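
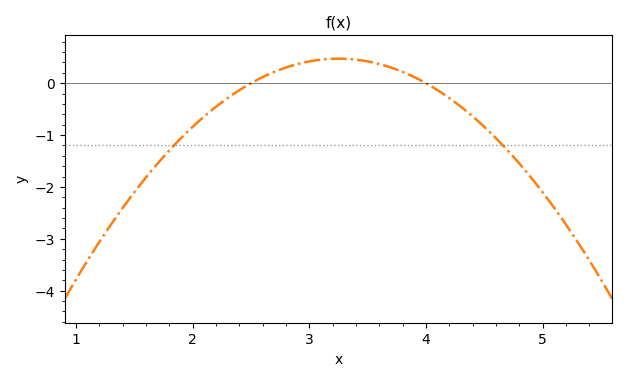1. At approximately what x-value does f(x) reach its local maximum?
3.2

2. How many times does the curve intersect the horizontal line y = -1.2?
2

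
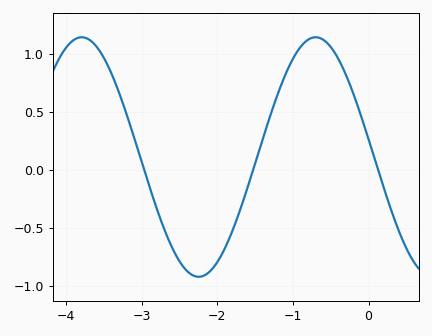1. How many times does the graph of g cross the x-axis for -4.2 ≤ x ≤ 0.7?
3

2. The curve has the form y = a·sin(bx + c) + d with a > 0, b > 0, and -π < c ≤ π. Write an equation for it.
y = 1.03sin(2.03x + 2.99) + 0.11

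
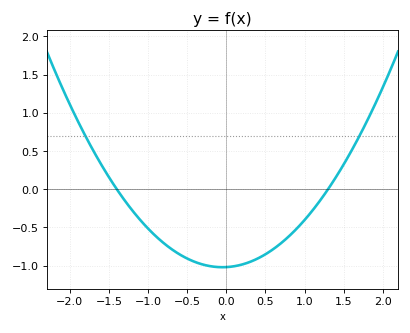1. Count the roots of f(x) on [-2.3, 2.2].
2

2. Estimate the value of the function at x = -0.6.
-0.85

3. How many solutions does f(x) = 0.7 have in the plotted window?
2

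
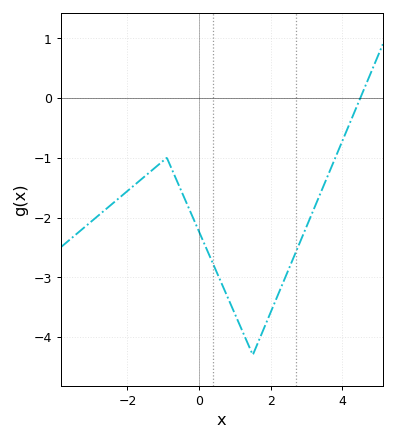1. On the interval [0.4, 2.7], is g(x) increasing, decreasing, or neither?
neither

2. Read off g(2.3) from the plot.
-3.15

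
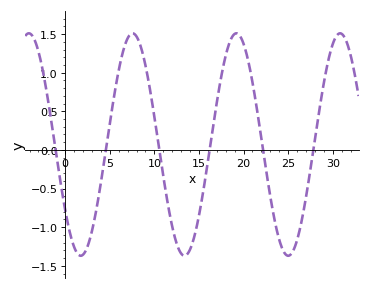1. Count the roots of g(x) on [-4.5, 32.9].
6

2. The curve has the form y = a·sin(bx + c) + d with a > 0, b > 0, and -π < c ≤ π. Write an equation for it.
y = 1.44sin(0.54x - 2.5) + 0.07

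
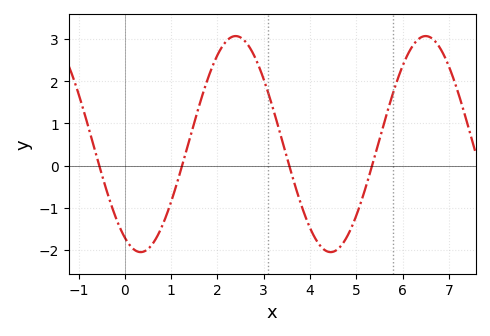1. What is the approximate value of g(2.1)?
2.82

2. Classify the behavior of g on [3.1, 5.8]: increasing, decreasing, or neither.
neither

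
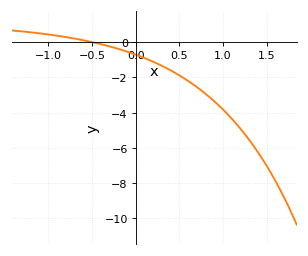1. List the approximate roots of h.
-0.5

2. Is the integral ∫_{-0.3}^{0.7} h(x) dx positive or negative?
negative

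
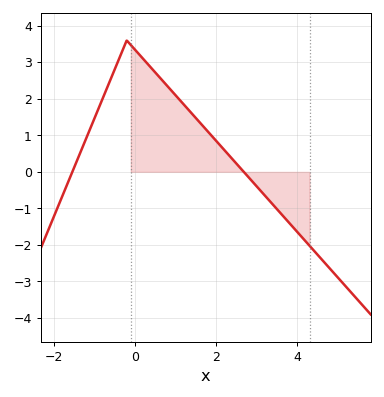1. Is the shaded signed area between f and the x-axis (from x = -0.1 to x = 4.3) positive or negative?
positive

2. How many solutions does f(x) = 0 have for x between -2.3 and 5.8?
2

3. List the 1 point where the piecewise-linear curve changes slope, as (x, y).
(-0.2, 3.6)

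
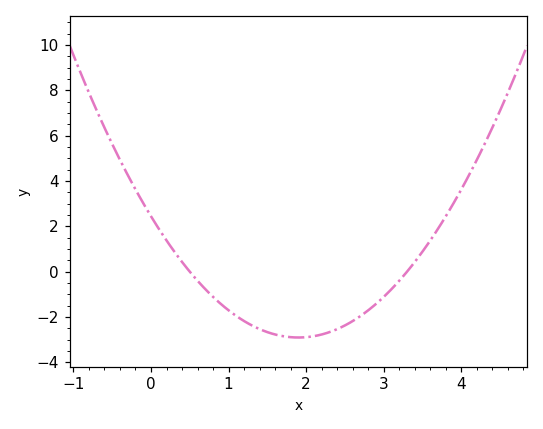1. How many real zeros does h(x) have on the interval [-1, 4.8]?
2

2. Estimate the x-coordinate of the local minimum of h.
1.9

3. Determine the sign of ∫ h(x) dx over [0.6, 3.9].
negative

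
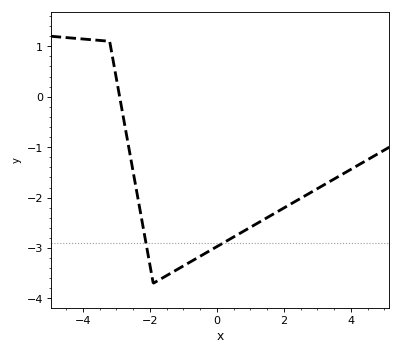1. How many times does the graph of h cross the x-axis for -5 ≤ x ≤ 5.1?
1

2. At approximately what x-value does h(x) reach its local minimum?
-1.8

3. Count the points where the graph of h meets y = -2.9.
2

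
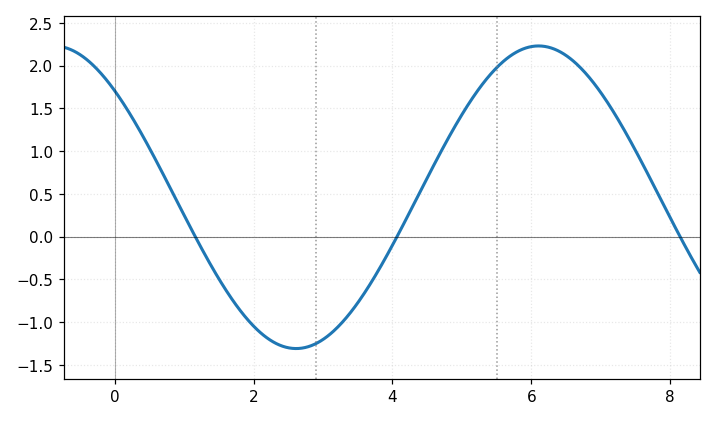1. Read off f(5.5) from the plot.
1.95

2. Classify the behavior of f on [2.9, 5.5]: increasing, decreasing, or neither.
increasing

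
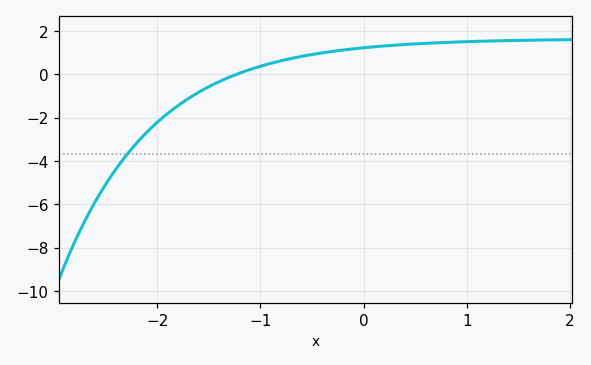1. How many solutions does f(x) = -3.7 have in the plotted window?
1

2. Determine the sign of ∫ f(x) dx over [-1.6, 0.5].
positive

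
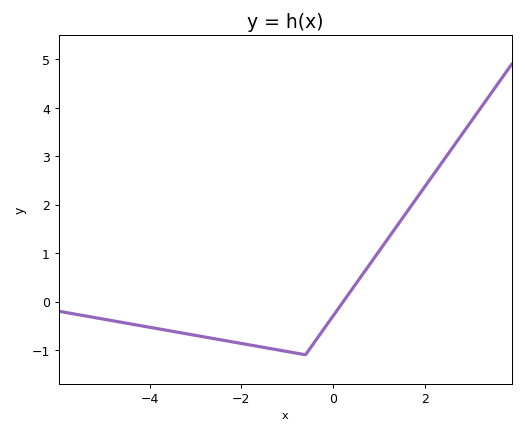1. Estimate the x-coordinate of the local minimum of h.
-0.601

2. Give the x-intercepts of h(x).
0.224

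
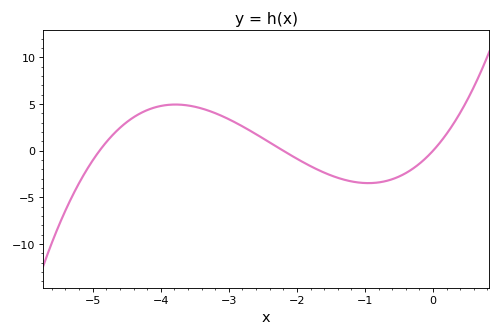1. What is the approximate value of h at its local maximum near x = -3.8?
4.95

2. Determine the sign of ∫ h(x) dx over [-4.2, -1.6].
positive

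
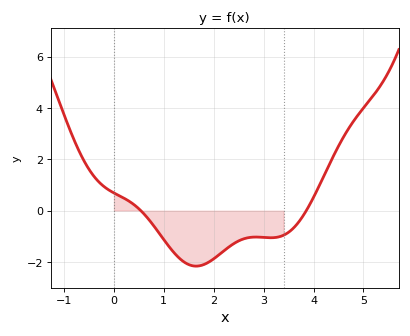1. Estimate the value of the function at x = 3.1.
-1.06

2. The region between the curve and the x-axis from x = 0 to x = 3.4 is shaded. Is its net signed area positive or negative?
negative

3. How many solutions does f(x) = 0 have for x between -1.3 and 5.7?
2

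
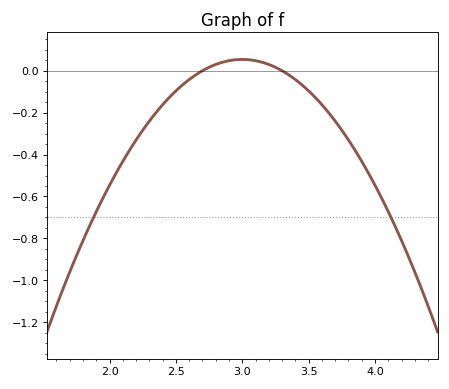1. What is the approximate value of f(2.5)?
-0.096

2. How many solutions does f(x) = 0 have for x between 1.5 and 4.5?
2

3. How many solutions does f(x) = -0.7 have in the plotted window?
2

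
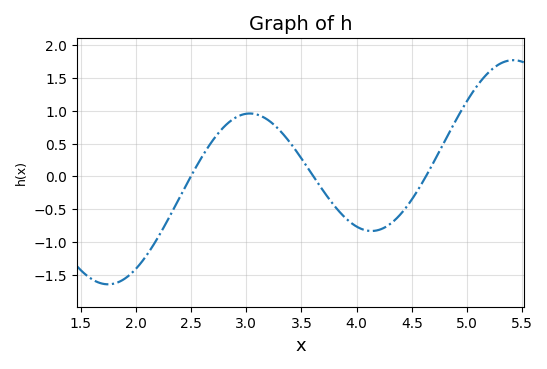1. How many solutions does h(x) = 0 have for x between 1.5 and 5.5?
3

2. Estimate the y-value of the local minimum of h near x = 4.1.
-0.832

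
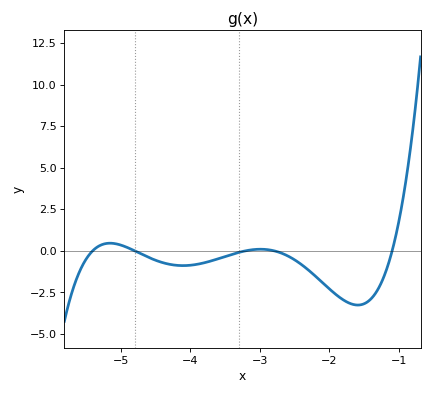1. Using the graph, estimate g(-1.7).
-3.2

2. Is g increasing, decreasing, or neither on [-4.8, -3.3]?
neither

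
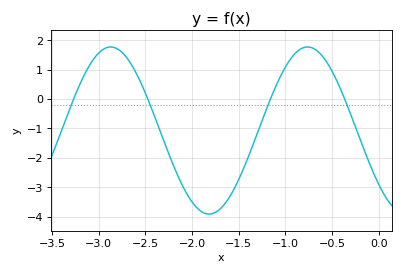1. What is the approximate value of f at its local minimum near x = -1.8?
-3.91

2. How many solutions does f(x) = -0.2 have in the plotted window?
4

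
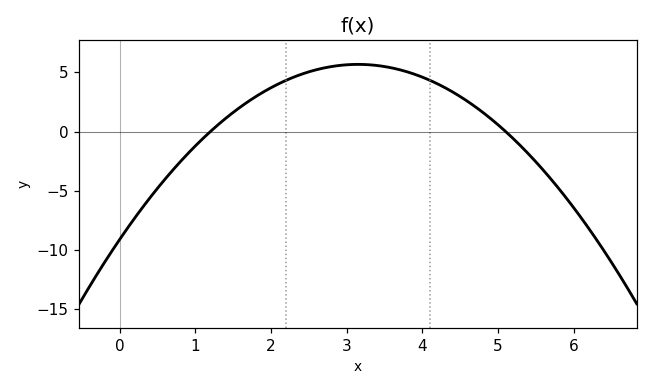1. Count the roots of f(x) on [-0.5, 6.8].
2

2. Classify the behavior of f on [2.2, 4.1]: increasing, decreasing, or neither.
neither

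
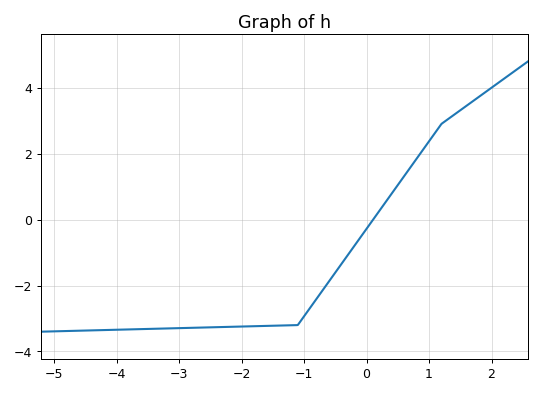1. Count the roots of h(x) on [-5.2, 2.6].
1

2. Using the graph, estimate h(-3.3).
-3.4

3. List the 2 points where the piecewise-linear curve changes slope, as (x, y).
(-1.1, -3.2); (1.2, 2.9)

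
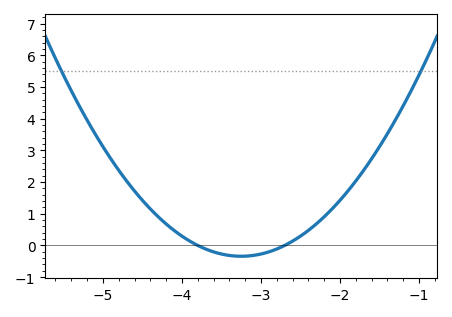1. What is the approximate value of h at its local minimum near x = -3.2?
-0.3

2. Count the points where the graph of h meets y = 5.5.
2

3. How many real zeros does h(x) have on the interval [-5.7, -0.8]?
2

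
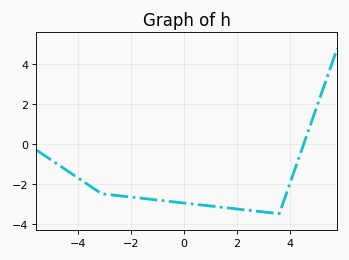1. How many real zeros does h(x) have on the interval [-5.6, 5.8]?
1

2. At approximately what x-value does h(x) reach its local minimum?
3.59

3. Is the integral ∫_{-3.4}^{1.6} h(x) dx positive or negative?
negative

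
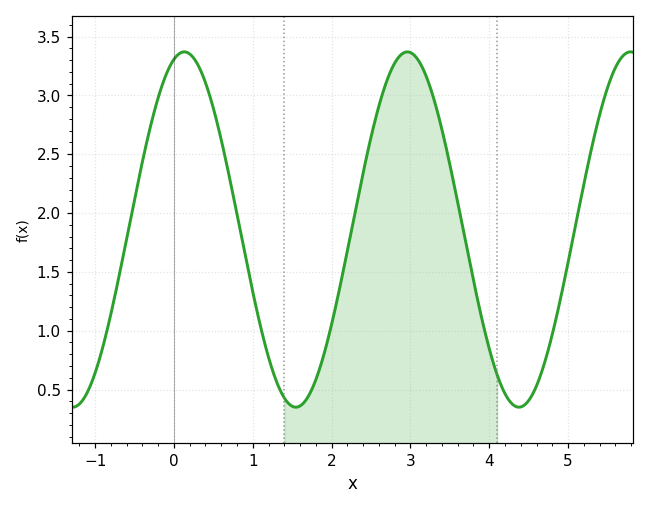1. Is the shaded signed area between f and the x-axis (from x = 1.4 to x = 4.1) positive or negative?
positive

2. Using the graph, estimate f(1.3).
0.57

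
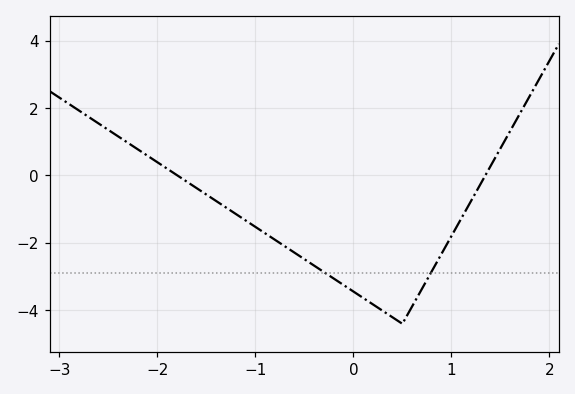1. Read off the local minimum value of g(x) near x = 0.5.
-4.4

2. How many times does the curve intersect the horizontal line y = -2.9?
2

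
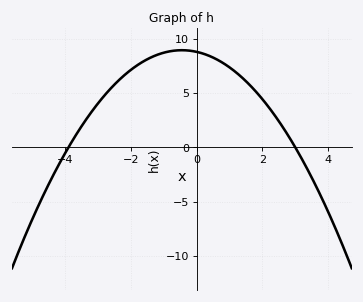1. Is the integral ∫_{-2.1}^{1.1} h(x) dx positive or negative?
positive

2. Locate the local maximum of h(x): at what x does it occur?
-0.4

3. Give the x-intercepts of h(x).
-3.8, 3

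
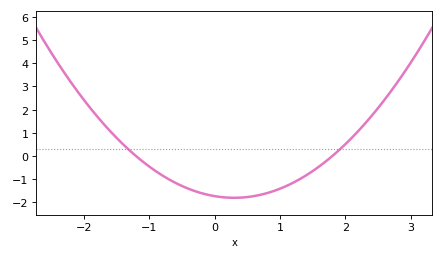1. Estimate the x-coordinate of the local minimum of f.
0.3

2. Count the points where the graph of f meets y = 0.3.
2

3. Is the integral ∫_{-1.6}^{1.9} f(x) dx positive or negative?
negative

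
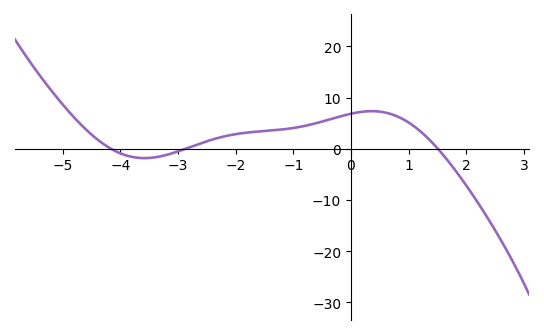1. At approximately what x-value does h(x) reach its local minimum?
-3.58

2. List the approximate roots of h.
-4.16, -2.87, 1.51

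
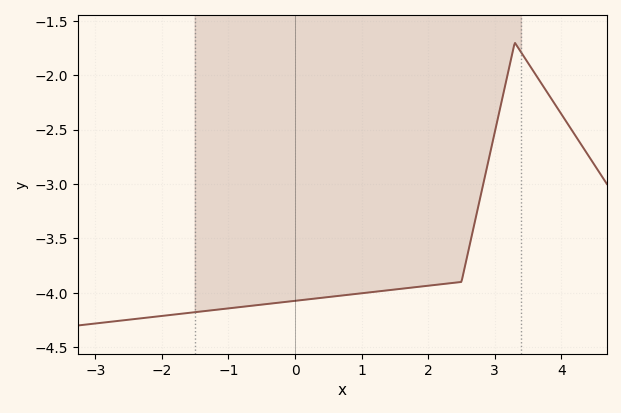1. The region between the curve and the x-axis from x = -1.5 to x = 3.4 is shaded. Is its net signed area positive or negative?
negative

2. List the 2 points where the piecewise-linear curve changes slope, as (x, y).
(2.5, -3.9); (3.3, -1.7)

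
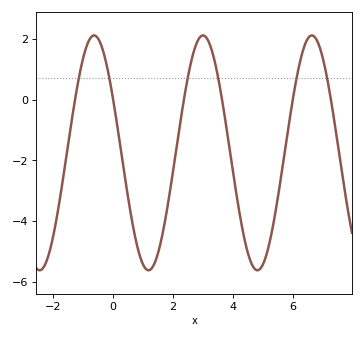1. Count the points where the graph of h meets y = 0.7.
6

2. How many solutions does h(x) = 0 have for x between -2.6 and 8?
6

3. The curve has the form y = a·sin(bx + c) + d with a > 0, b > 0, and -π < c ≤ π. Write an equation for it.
y = 3.86sin(1.73x + 2.65) - 1.75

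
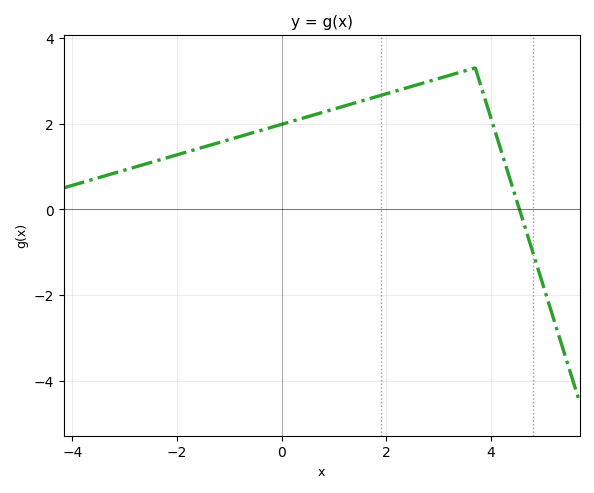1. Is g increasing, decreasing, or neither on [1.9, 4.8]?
neither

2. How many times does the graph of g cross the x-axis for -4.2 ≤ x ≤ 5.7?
1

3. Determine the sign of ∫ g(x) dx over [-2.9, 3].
positive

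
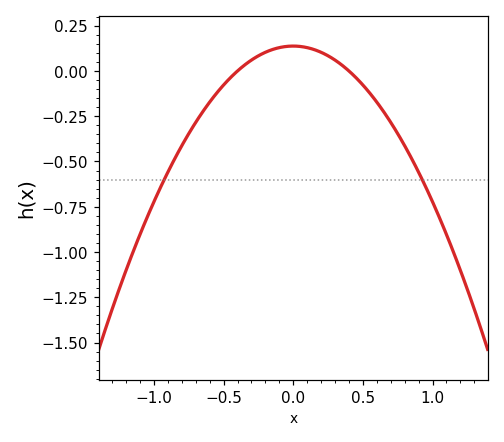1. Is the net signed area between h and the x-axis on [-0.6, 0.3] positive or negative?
positive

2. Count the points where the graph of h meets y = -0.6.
2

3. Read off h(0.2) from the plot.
0.103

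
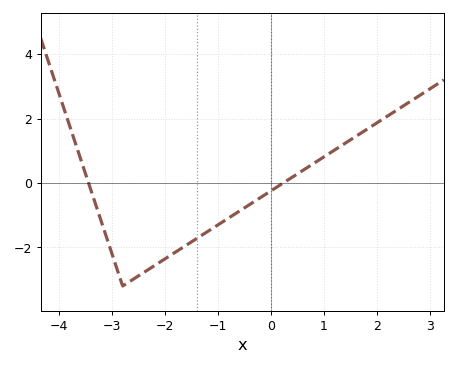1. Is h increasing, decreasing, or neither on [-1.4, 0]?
increasing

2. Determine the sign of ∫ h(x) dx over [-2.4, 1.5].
negative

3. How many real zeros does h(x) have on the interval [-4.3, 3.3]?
2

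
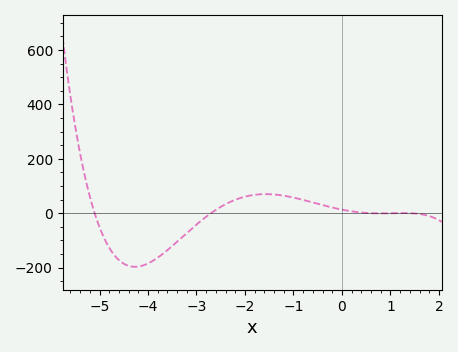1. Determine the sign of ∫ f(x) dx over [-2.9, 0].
positive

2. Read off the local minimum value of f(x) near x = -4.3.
-197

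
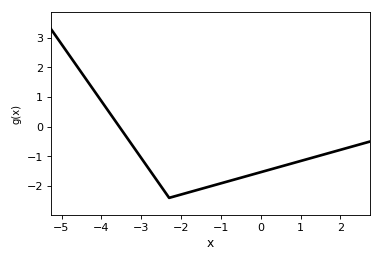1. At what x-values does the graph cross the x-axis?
-3.55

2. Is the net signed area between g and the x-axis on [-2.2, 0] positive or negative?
negative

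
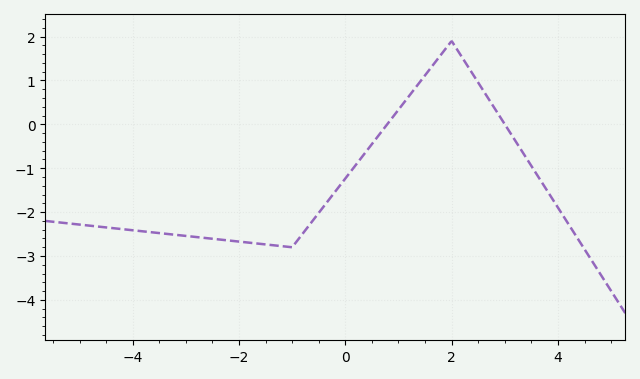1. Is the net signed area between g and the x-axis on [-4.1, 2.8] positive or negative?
negative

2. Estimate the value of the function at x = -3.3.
-2.5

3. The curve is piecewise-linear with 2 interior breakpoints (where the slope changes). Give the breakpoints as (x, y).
(-1, -2.8); (2, 1.9)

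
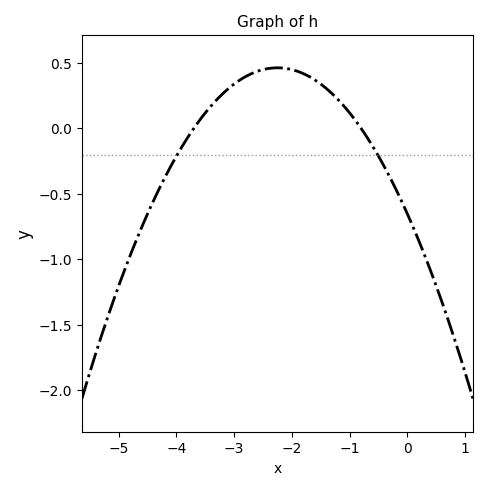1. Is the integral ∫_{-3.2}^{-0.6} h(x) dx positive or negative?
positive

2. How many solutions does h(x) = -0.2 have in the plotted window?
2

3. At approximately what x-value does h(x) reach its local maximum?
-2.3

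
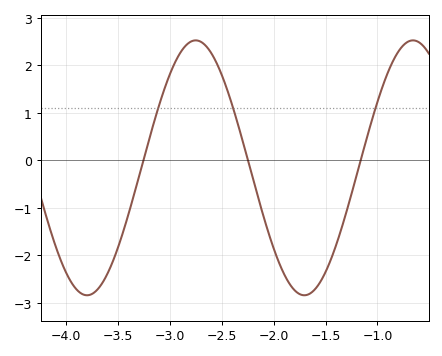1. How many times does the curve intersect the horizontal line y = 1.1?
3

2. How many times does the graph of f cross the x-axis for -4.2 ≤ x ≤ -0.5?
3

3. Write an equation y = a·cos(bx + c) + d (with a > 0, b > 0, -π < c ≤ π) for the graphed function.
y = 2.68cos(3x + 1.97) - 0.16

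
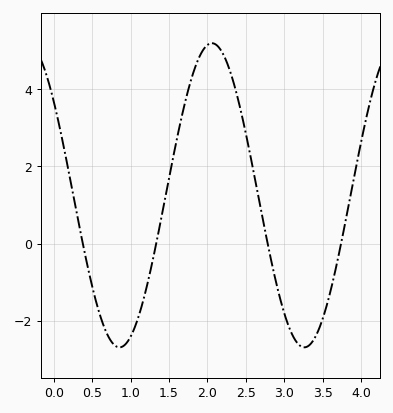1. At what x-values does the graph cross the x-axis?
0.377, 1.33, 2.78, 3.74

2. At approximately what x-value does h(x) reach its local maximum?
2.06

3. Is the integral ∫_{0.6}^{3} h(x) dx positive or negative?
positive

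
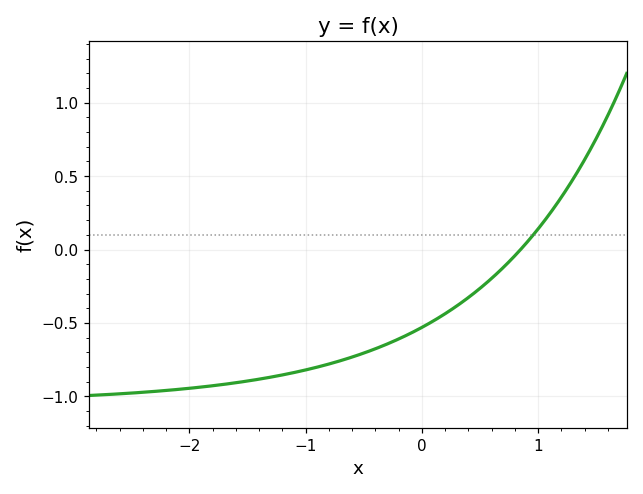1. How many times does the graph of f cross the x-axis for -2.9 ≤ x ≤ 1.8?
1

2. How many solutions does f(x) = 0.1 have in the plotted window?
1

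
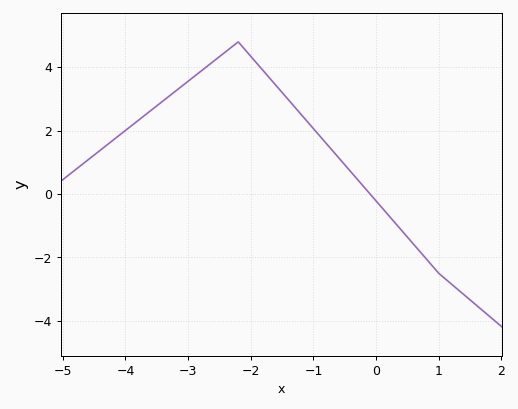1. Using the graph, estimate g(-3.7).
2.47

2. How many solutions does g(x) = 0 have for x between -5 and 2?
1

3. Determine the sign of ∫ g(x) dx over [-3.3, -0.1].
positive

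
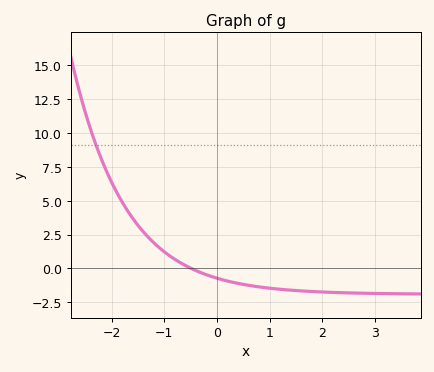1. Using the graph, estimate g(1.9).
-1.72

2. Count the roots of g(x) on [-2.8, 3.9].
1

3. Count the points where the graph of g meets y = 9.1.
1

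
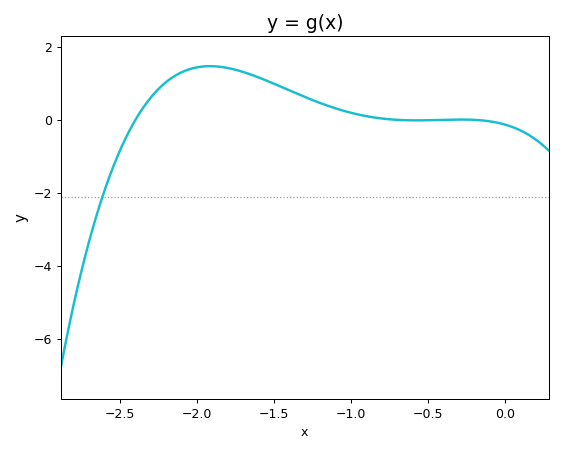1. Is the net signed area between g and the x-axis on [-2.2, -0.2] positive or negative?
positive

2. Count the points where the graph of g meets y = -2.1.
1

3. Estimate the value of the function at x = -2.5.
-0.8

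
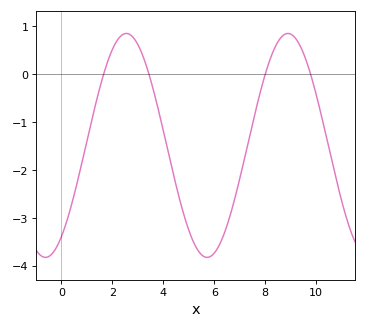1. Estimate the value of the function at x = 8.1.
0.167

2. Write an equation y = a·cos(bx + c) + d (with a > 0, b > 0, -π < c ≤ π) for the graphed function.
y = 2.34cos(0.99x - 2.52) - 1.49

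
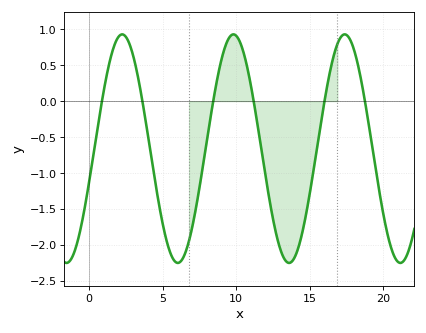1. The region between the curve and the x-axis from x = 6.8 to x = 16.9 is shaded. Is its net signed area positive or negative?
negative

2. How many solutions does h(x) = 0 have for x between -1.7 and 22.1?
6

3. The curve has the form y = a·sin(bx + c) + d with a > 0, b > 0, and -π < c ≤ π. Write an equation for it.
y = 1.59sin(0.83x - 0.3) - 0.66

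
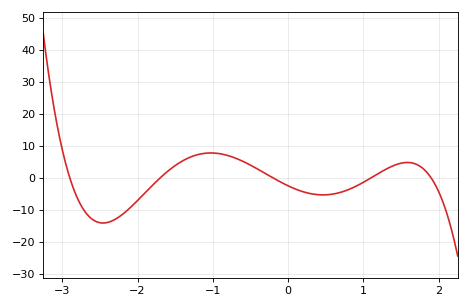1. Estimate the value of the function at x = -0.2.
0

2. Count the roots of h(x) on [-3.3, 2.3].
5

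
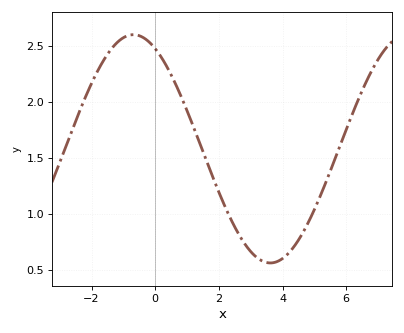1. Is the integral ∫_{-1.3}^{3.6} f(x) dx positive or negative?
positive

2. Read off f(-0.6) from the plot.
2.6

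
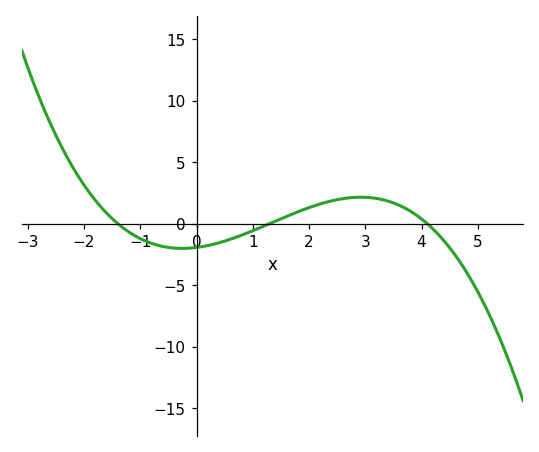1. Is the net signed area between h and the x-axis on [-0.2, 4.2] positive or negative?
positive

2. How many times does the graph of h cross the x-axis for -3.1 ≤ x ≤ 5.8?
3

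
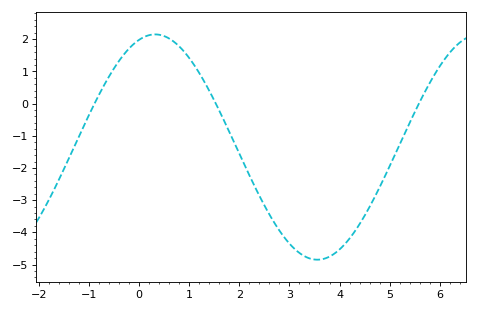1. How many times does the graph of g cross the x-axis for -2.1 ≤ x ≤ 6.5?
3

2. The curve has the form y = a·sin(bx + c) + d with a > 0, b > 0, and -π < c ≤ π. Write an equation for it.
y = 3.5sin(0.97x + 1.3) - 1.35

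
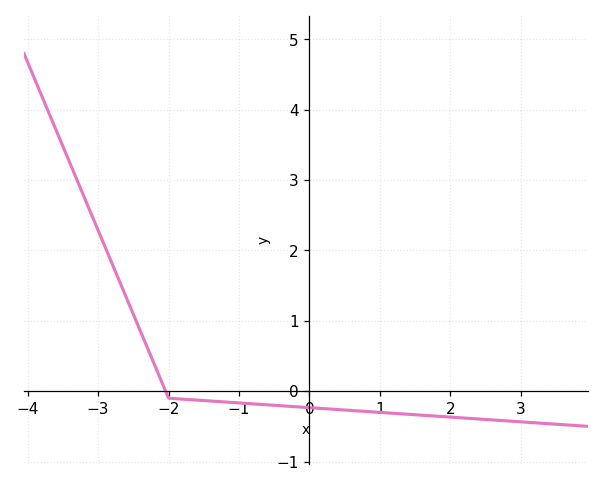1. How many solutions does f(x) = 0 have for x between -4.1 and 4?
1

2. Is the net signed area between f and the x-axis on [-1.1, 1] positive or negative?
negative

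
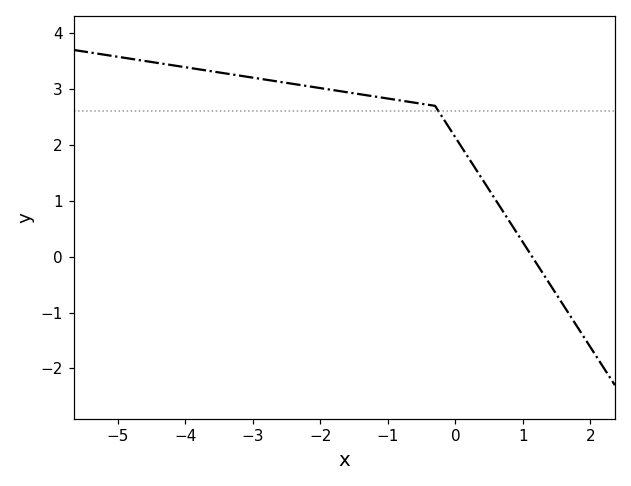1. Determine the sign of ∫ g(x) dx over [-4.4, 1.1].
positive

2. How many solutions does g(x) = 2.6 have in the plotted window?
1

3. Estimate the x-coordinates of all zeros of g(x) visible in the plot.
1.14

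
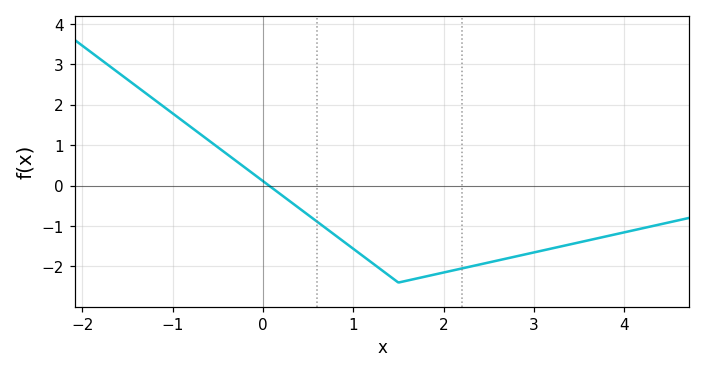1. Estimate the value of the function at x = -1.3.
2.3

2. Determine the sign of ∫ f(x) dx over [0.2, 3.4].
negative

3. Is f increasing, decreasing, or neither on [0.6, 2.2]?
neither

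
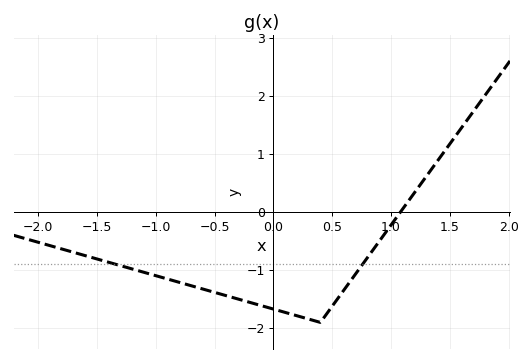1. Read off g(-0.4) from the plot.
-1.44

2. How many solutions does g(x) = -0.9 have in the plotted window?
2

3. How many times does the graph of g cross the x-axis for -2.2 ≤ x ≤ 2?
1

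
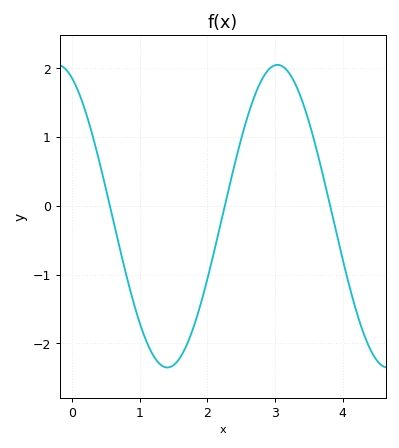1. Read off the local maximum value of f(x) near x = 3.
2.05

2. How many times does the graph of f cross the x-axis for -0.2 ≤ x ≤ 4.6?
3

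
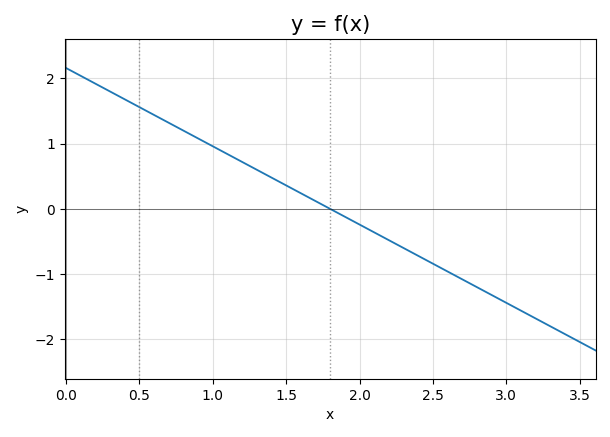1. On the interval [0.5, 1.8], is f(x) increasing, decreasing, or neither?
decreasing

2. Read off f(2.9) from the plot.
-1.3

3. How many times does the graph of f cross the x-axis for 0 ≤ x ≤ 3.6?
1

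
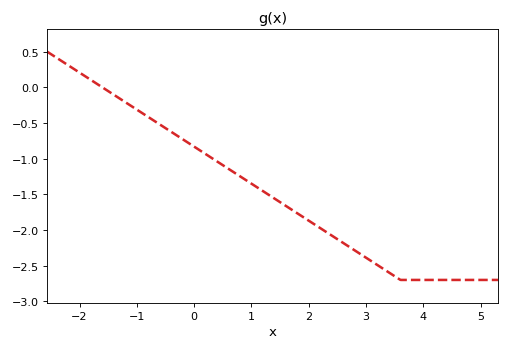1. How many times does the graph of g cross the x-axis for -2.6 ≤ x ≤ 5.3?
1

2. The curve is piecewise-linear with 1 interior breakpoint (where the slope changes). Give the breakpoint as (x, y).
(3.6, -2.7)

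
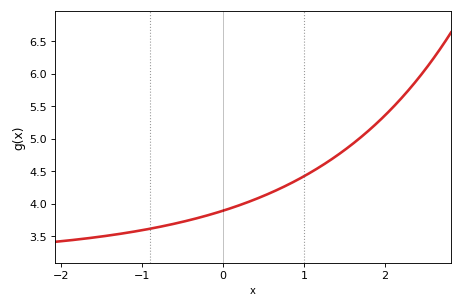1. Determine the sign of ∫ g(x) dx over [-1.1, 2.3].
positive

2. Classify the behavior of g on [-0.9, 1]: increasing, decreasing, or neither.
increasing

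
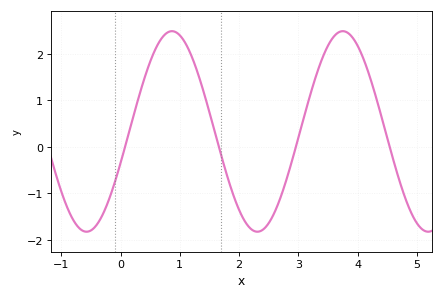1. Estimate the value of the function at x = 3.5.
2.2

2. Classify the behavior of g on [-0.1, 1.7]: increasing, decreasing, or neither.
neither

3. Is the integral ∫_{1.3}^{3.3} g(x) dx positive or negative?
negative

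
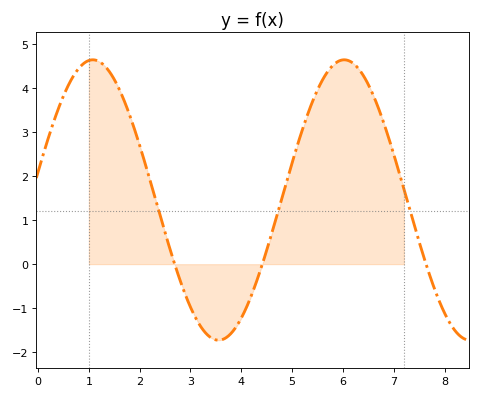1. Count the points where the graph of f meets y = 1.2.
3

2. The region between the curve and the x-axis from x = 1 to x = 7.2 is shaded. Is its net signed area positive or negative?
positive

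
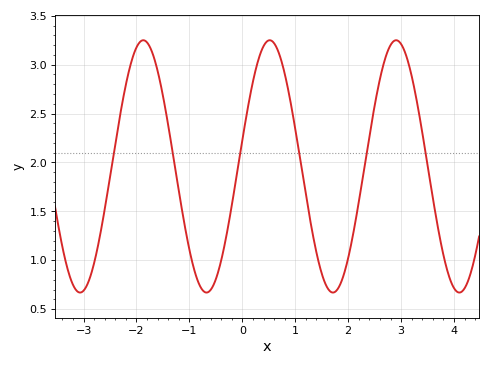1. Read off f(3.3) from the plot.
2.62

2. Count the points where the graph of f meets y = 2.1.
6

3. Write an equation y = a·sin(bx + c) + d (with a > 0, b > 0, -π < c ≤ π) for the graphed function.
y = 1.29sin(2.63x + 0.21) + 1.96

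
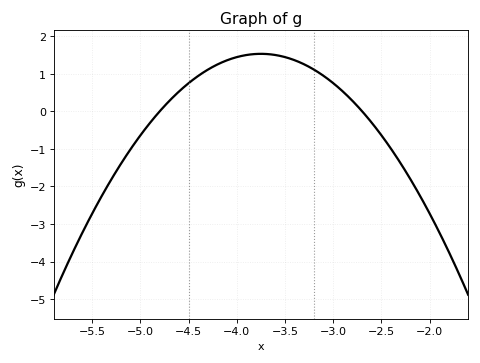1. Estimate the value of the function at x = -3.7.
1.5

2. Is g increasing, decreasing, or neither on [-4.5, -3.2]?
neither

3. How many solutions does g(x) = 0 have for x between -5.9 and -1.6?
2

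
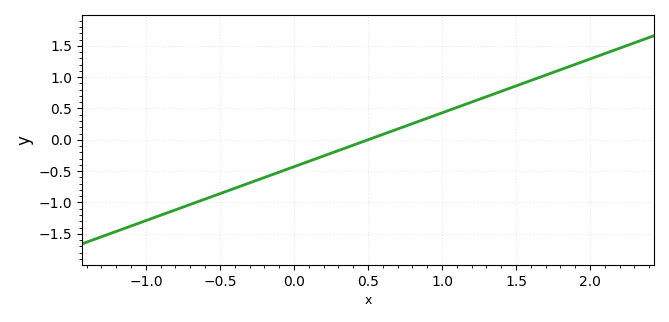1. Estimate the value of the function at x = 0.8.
0.258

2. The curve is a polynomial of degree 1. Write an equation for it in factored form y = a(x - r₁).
y = 0.86(x - 0.5)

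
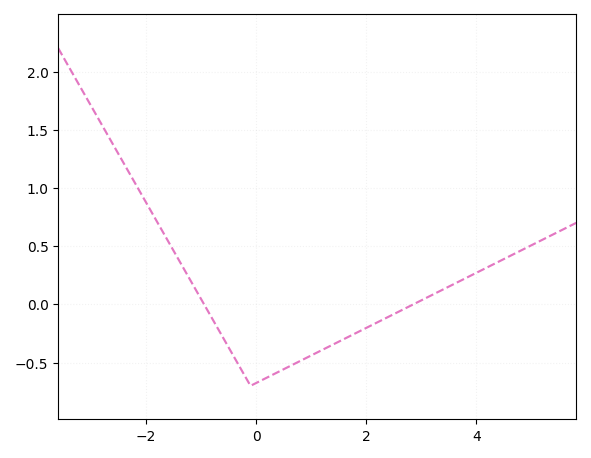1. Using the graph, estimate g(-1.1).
0.15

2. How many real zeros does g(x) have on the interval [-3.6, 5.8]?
2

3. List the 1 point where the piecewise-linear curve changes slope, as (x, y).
(-0.1, -0.7)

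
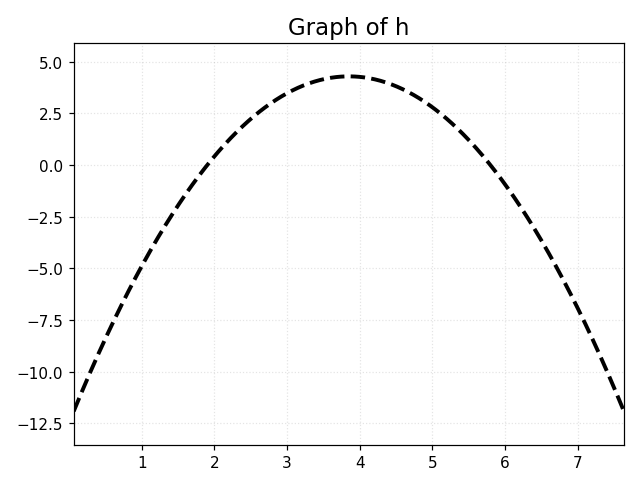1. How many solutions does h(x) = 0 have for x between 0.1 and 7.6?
2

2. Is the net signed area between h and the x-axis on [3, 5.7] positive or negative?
positive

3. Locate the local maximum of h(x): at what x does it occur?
3.8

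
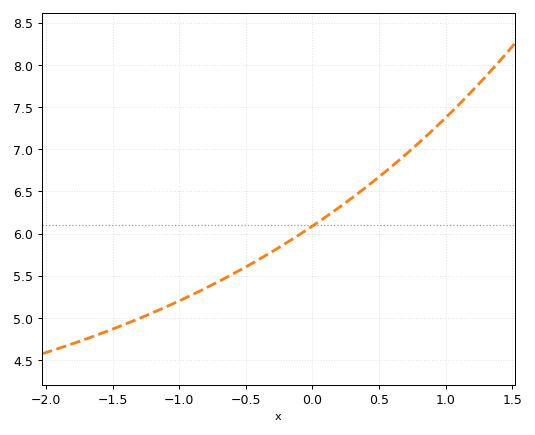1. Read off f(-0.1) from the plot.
5.99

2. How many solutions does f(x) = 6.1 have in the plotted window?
1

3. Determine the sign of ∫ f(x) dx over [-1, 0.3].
positive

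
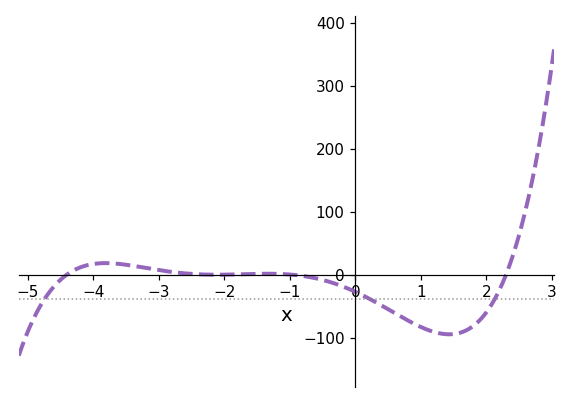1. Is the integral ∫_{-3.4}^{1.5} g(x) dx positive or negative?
negative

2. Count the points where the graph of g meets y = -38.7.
3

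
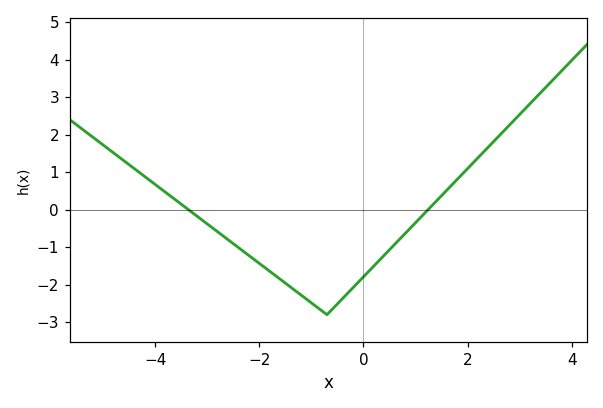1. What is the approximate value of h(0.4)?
-1.21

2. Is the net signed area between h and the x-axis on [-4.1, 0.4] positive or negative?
negative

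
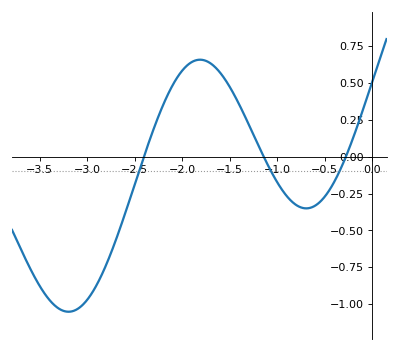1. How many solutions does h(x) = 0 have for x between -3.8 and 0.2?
3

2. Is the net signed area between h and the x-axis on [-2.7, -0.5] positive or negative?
positive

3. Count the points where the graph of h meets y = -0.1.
3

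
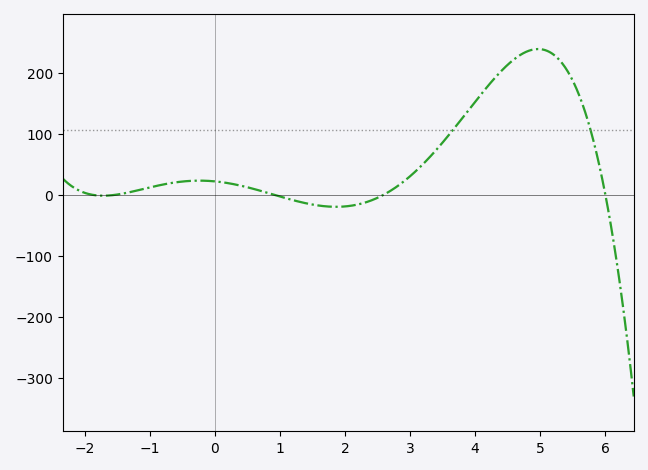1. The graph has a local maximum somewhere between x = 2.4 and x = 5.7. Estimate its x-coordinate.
5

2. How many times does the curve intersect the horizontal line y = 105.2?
2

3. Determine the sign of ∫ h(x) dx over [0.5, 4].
positive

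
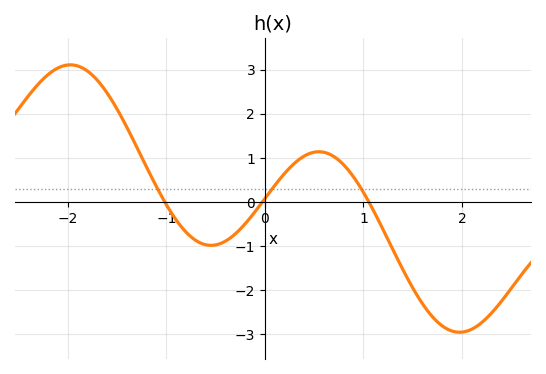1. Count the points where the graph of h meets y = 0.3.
3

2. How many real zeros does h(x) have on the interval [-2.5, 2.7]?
3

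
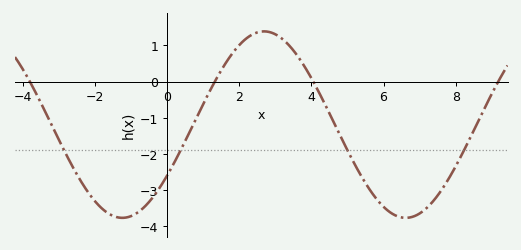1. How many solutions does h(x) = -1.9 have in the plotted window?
4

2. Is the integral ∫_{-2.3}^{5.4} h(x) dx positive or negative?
negative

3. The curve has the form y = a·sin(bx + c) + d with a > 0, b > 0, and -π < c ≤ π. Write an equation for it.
y = 2.58sin(0.8x - 0.58) - 1.19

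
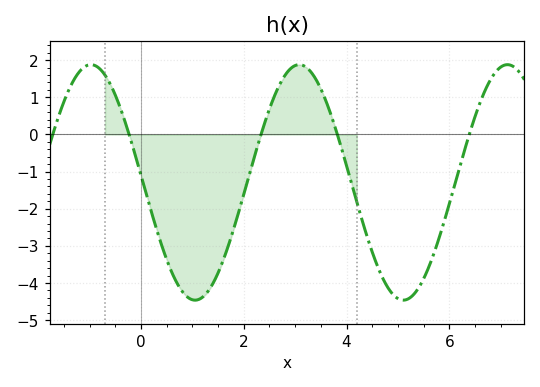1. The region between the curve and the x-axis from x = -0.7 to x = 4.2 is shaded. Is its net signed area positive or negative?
negative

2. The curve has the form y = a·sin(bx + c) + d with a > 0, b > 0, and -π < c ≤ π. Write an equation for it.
y = 3.17sin(1.55x + 3.08) - 1.29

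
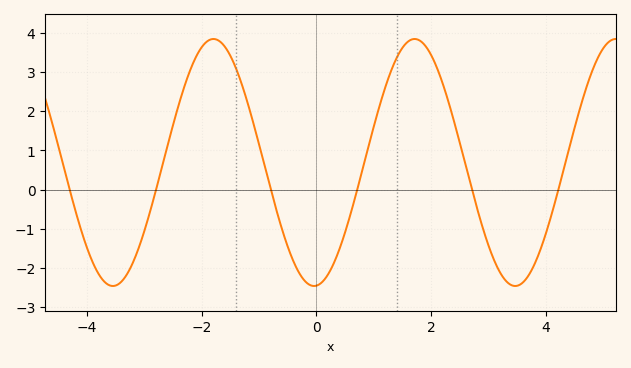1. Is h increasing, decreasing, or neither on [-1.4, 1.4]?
neither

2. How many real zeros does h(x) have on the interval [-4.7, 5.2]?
6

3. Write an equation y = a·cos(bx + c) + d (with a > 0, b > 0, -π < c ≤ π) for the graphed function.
y = 3.15cos(1.79x - 3.07) + 0.69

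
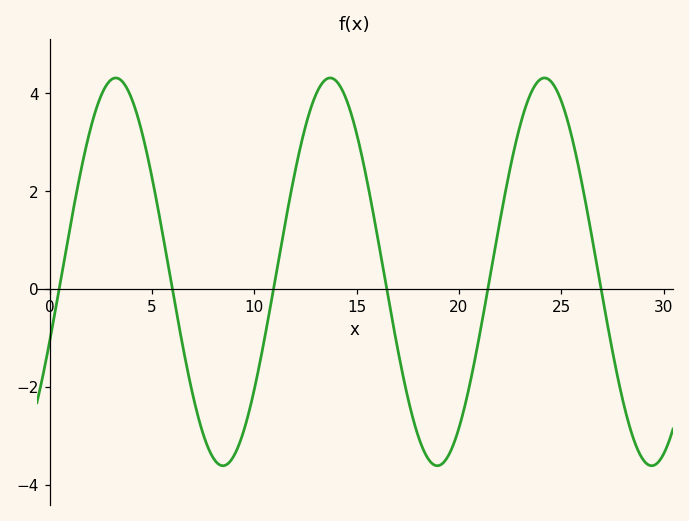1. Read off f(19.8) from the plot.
-3.1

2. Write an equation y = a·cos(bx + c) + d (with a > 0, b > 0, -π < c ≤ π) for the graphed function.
y = 3.96cos(0.6x - 1.94) + 0.35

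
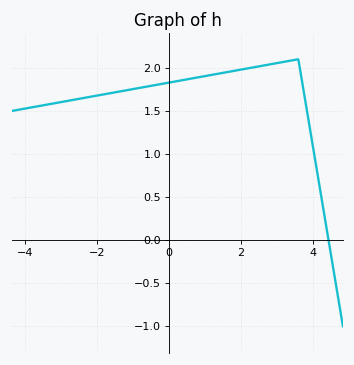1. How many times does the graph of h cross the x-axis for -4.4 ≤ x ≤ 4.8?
1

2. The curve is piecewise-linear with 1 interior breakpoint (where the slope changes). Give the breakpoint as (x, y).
(3.6, 2.1)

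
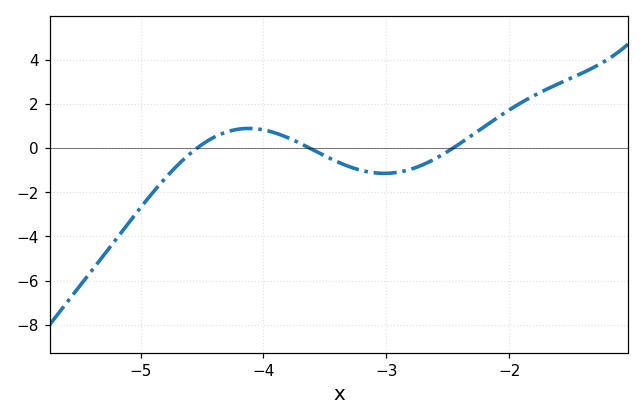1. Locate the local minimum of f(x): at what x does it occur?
-3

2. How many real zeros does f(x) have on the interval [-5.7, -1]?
3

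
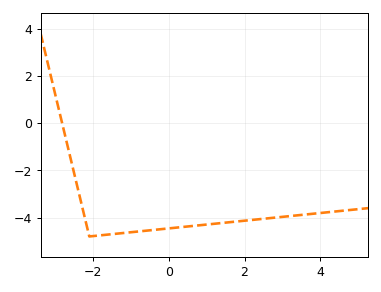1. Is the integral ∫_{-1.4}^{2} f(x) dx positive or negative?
negative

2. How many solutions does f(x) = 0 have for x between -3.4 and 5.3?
1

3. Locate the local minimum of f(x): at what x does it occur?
-2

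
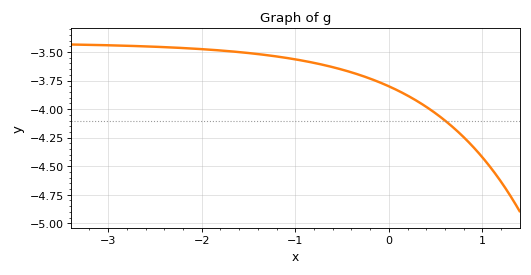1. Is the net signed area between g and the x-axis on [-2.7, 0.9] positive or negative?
negative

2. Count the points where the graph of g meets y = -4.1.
1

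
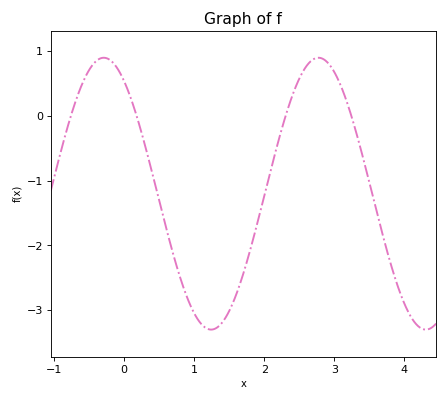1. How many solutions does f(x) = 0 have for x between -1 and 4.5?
4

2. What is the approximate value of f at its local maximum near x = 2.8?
0.9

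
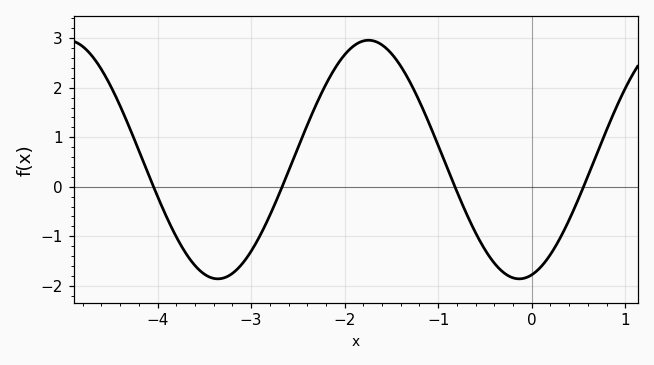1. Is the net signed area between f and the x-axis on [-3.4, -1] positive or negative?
positive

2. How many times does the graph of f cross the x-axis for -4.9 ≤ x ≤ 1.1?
4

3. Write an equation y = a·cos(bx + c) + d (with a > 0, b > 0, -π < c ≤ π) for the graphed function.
y = 2.41cos(1.95x - 2.88) + 0.55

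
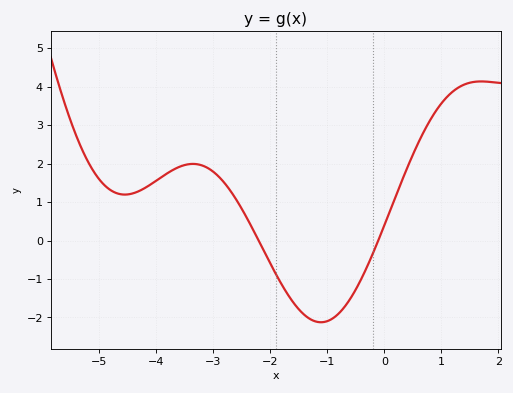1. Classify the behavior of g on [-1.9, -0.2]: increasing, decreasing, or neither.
neither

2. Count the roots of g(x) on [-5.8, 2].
2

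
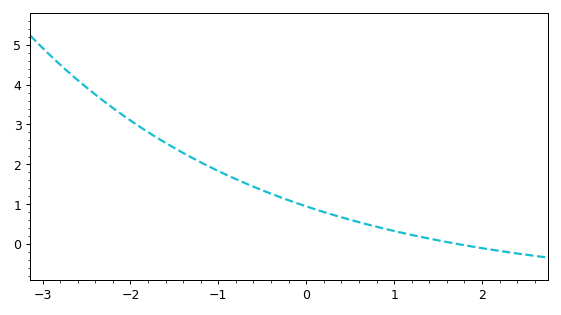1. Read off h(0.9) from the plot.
0.385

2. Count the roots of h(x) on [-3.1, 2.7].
1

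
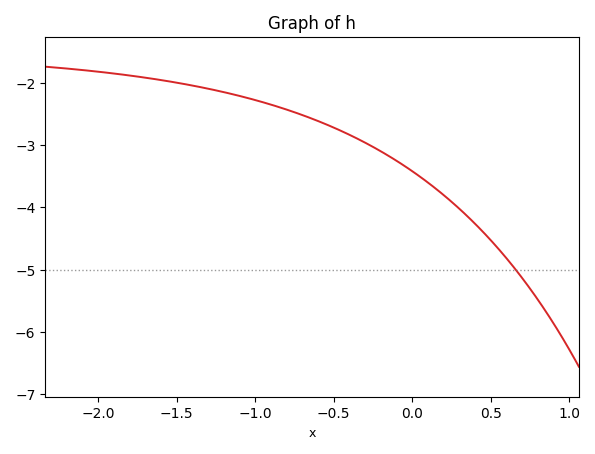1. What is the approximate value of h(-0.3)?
-3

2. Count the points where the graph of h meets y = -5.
1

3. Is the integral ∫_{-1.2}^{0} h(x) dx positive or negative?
negative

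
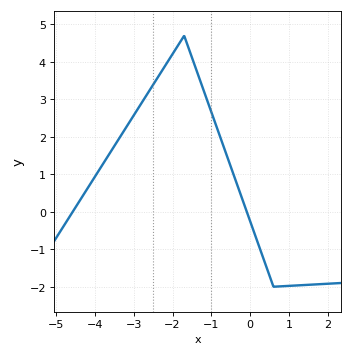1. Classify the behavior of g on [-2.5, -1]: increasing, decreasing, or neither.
neither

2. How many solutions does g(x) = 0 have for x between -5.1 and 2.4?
2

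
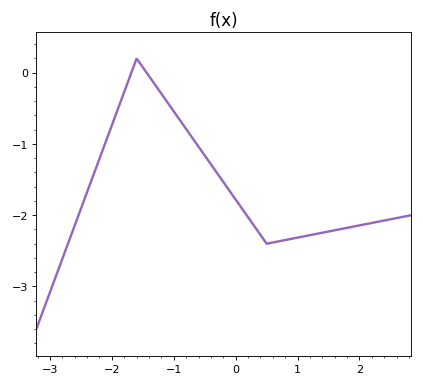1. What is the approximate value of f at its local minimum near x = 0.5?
-2.4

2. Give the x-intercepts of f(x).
-1.69, -1.44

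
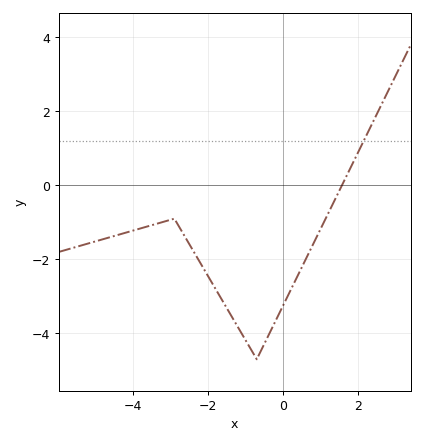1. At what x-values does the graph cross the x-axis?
1.58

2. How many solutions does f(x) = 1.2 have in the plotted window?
1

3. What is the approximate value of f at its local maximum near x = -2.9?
-0.901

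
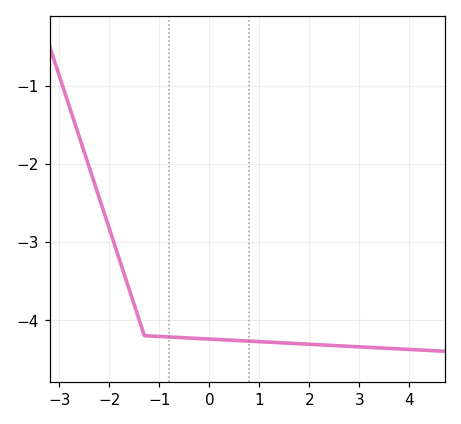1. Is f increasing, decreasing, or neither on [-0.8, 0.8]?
decreasing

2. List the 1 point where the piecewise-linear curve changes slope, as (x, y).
(-1.3, -4.2)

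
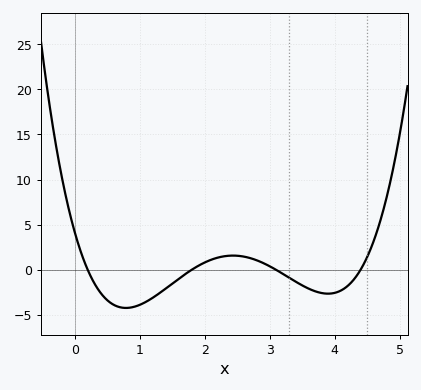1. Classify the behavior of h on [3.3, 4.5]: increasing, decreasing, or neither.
neither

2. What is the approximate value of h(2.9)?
0.757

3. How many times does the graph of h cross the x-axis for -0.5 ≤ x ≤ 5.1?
4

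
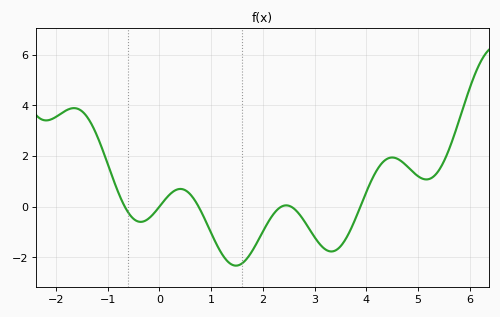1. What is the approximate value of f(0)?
0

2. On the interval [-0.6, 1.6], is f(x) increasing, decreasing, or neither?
neither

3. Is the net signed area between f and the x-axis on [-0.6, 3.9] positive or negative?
negative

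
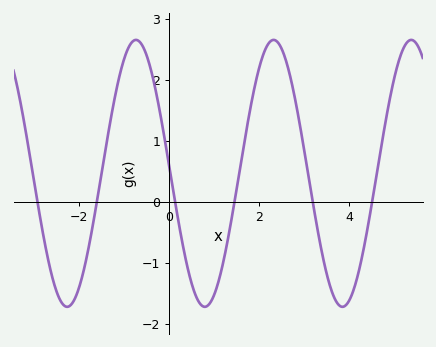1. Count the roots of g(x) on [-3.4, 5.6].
6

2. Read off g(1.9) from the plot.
1.88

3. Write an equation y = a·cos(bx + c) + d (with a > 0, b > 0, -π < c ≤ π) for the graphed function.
y = 2.19cos(2.06x + 1.5) + 0.47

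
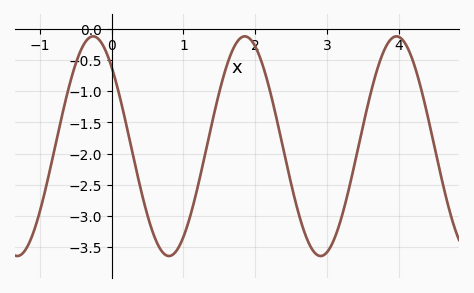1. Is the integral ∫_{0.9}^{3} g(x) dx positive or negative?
negative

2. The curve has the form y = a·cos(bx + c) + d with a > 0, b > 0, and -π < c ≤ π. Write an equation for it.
y = 1.76cos(2.97x + 0.772) - 1.88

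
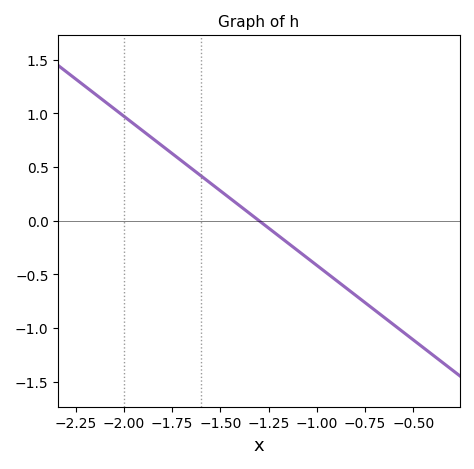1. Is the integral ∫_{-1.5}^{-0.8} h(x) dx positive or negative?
negative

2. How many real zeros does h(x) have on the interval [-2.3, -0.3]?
1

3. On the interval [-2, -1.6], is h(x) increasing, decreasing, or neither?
decreasing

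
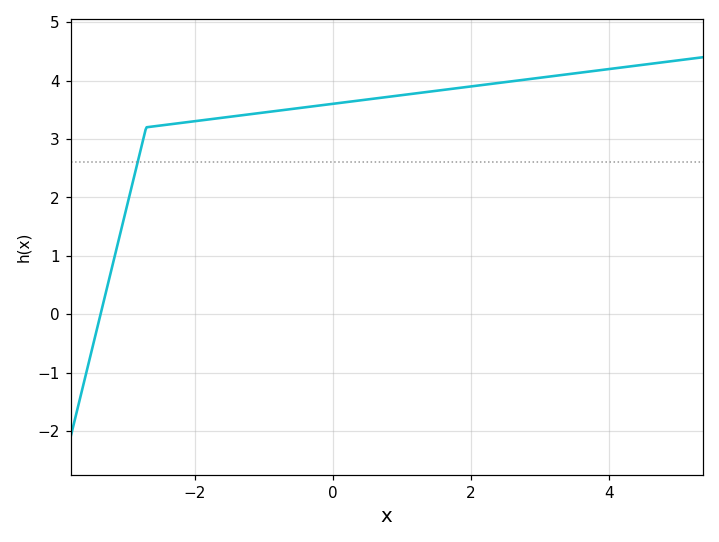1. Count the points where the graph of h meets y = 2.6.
1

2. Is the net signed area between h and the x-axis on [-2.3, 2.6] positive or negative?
positive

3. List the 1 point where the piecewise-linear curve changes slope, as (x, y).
(-2.7, 3.2)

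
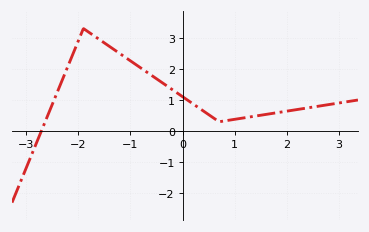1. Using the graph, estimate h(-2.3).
1.7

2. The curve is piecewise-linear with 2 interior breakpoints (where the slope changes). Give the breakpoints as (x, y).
(-1.9, 3.3); (0.7, 0.3)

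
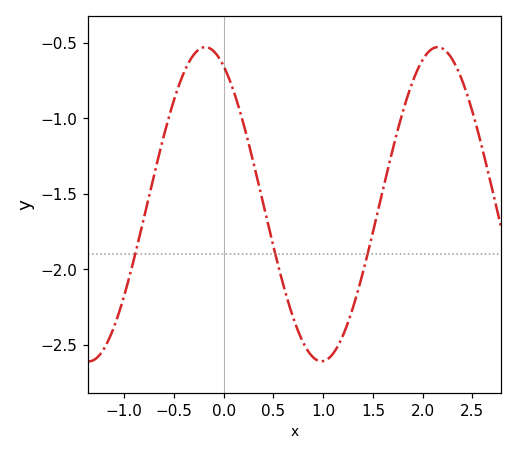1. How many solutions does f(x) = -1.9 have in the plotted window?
3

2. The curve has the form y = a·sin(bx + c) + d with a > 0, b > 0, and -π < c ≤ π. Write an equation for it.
y = 1.04sin(2.69x + 2.07) - 1.57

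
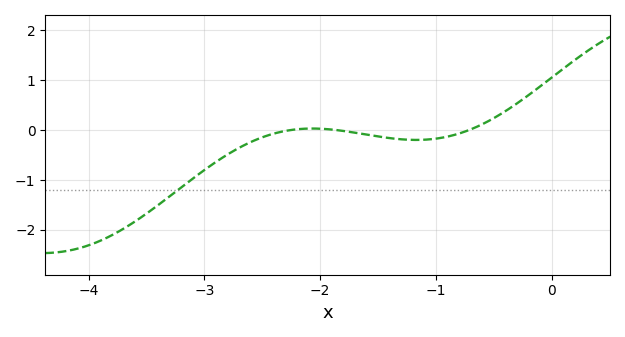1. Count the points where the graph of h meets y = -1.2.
1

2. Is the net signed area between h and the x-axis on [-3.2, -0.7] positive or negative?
negative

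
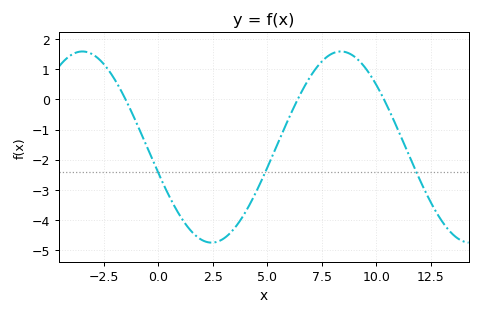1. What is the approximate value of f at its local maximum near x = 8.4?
1.6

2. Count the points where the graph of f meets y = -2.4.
3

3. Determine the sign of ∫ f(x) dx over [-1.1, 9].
negative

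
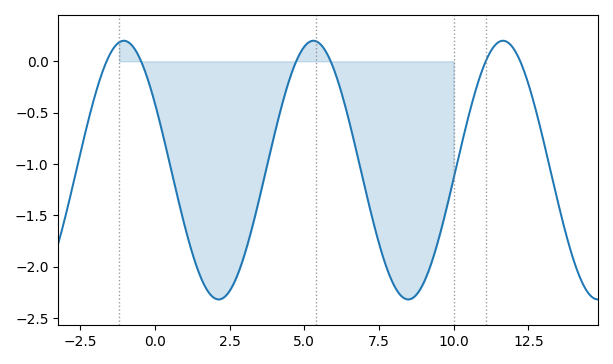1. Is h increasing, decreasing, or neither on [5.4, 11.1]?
neither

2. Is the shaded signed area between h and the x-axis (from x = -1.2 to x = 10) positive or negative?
negative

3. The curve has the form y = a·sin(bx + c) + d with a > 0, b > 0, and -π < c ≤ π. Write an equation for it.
y = 1.26sin(0.99x + 2.6) - 1.06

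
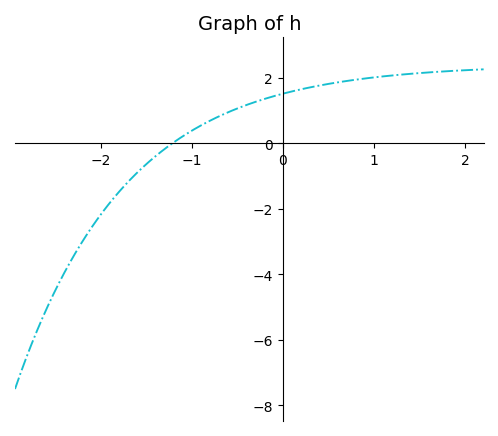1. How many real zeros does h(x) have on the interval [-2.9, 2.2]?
1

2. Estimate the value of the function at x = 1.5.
2.14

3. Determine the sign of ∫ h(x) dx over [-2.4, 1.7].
positive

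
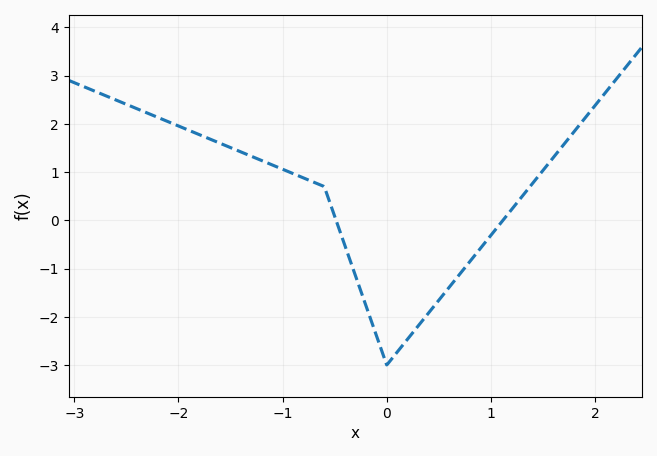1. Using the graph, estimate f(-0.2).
-1.8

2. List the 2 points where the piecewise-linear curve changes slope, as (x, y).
(-0.6, 0.7); (0, -3)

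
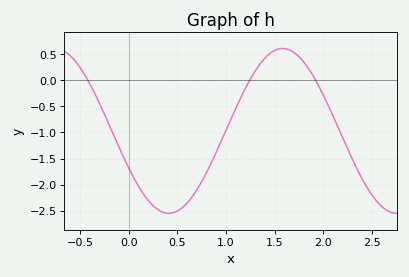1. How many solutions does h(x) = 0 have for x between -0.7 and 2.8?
3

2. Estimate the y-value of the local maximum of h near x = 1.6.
0.61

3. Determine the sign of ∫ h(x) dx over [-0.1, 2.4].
negative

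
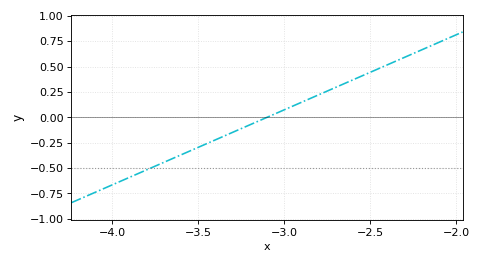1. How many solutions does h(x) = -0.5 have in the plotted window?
1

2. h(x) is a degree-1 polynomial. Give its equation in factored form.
y = 0.74(x + 3.1)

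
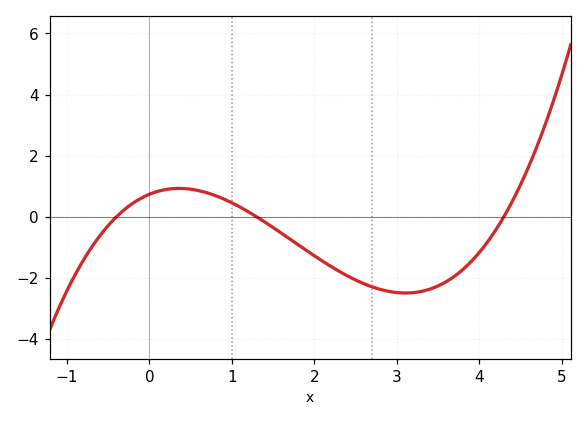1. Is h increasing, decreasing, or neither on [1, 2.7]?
decreasing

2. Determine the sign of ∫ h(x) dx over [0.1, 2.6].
negative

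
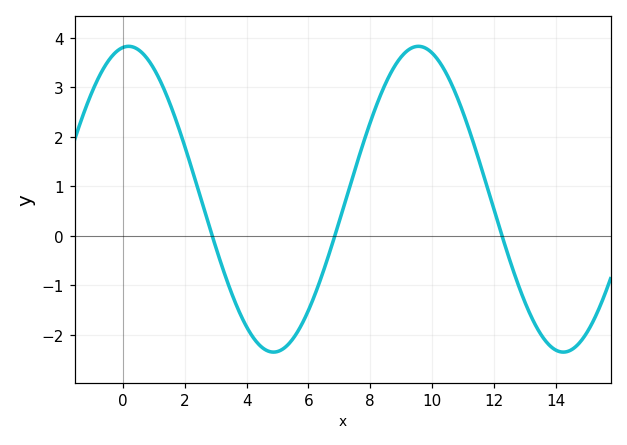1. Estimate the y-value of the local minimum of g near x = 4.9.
-2.35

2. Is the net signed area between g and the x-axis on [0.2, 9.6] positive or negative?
positive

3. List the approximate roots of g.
2.89, 6.85, 12.3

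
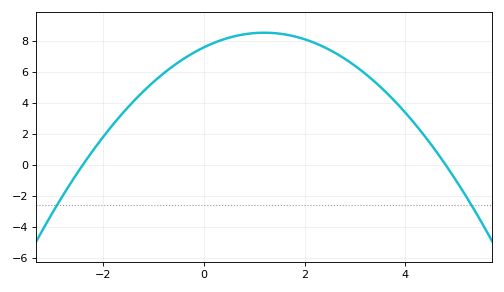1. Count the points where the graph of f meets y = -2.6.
2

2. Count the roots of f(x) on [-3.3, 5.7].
2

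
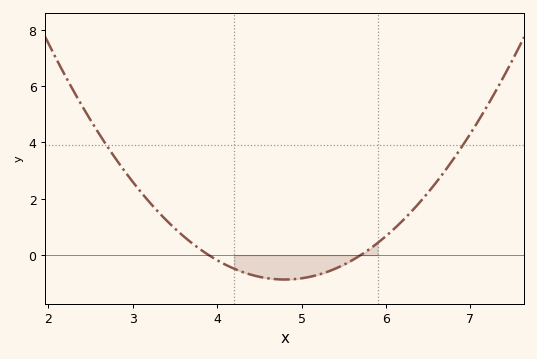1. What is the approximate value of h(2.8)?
3.4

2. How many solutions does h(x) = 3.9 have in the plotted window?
2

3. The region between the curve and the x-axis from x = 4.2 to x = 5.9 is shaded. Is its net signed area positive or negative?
negative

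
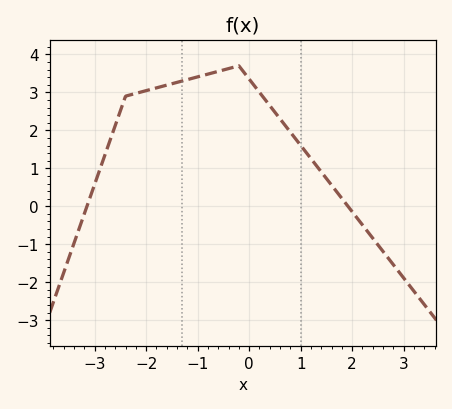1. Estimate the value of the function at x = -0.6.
3.6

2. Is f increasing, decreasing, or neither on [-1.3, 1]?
neither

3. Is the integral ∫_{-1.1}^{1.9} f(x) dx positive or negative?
positive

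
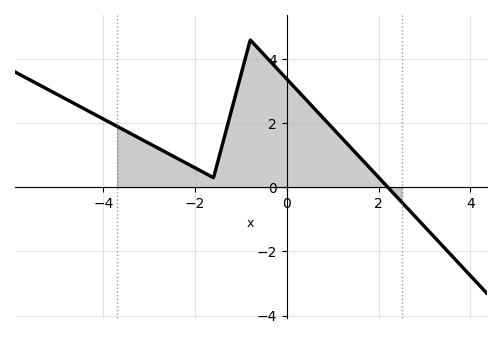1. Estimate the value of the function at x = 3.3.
-1.6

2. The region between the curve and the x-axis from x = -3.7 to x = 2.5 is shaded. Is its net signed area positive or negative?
positive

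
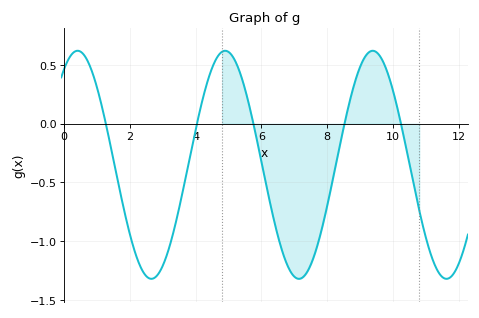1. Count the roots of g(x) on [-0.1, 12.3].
5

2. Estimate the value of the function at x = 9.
0.5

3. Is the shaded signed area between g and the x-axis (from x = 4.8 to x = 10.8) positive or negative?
negative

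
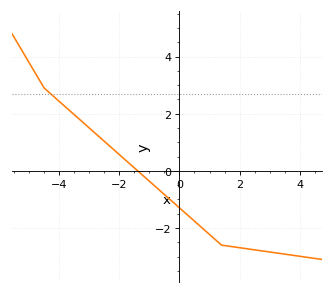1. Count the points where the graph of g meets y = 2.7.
1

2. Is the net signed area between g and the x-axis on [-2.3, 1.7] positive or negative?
negative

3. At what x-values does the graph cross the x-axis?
-1.39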